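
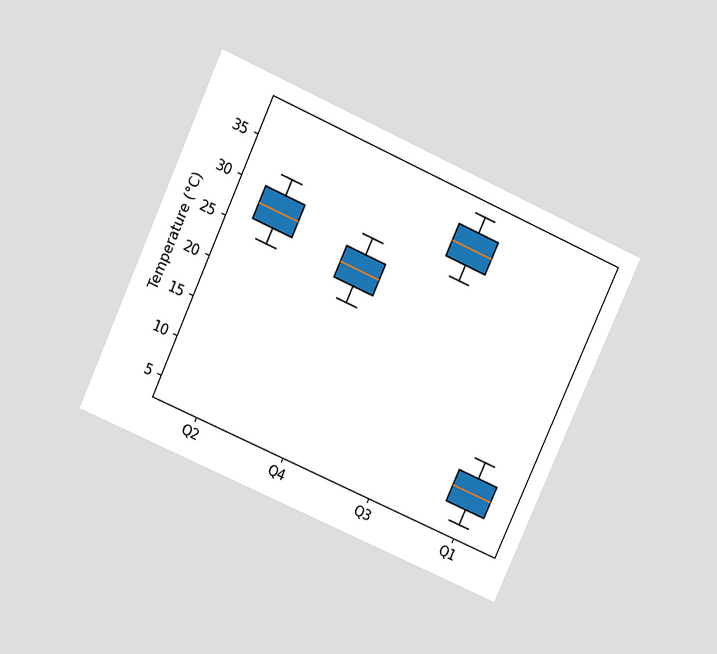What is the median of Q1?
8°C

The chart is tilted about 24° clockwise and viewed slightly from above. The median line in the Q1 box sits at 8°C.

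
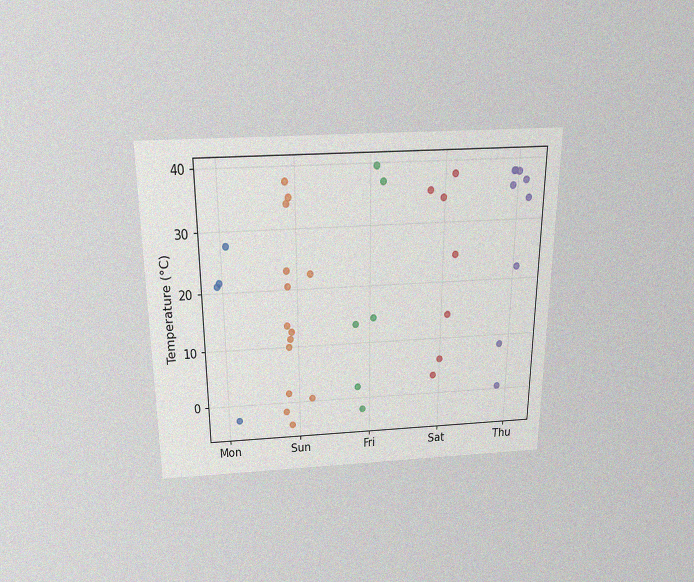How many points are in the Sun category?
14

The chart is viewed slightly from above, with some photo noise. Counting the markers in the Sun column gives 14.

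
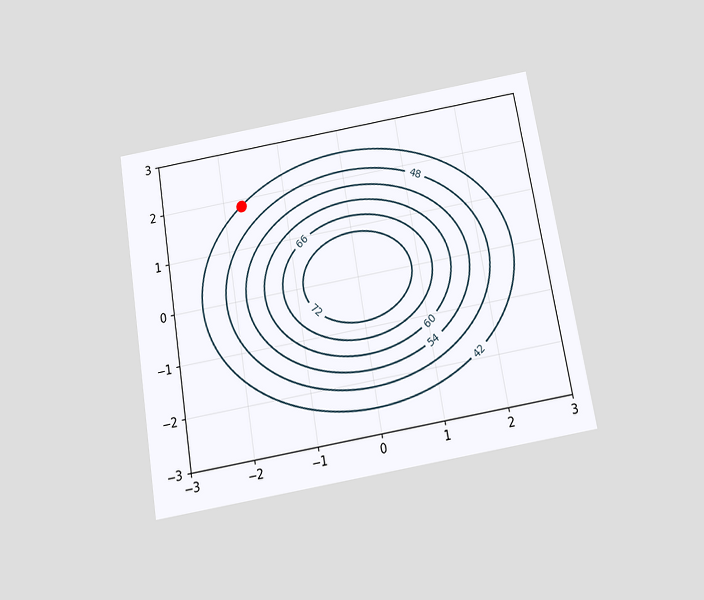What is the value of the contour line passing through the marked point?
42

The chart is tilted about 9° counter-clockwise and viewed slightly from below. The marked point sits on the contour labelled 42.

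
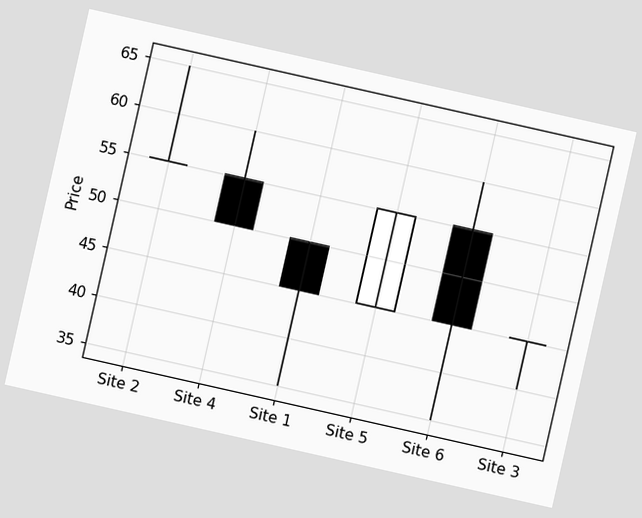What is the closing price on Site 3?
The chart is tilted about 13° clockwise. The Site 3 candle closes at 45.

45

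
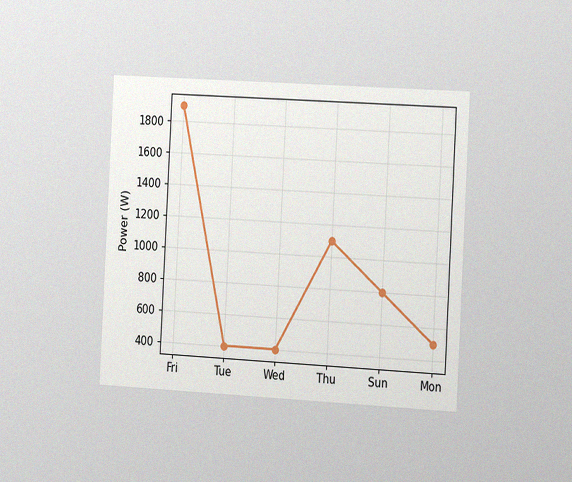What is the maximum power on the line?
1900W

The chart is tilted about 3° clockwise and viewed slightly from the right, with some photo noise. The highest point is at Fri, and reading across to the y-axis gives 1900W.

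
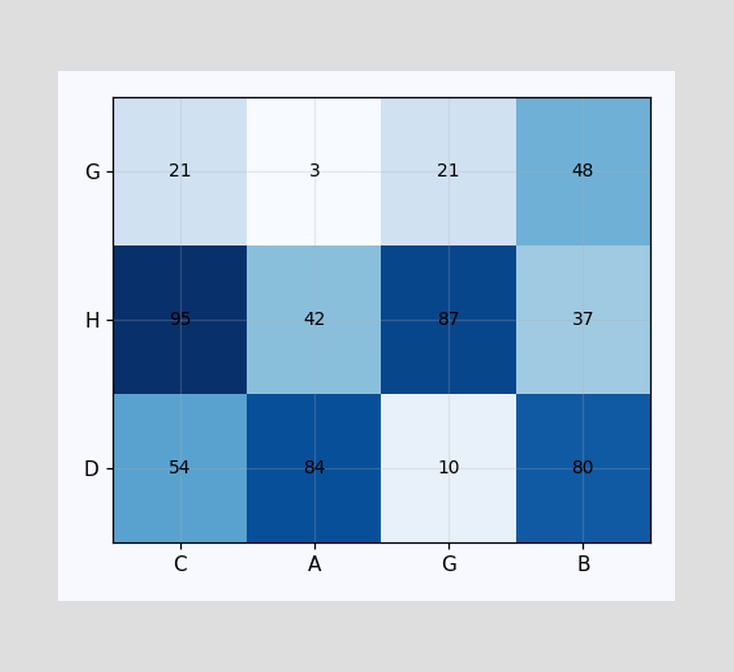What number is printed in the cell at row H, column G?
The (H, G) cell reads 87.

87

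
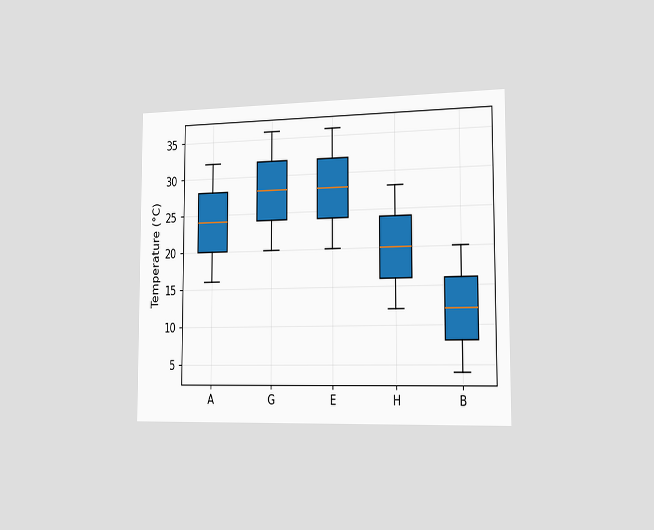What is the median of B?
The chart is viewed slightly from the right. The median line in the B box sits at 12°C.

12°C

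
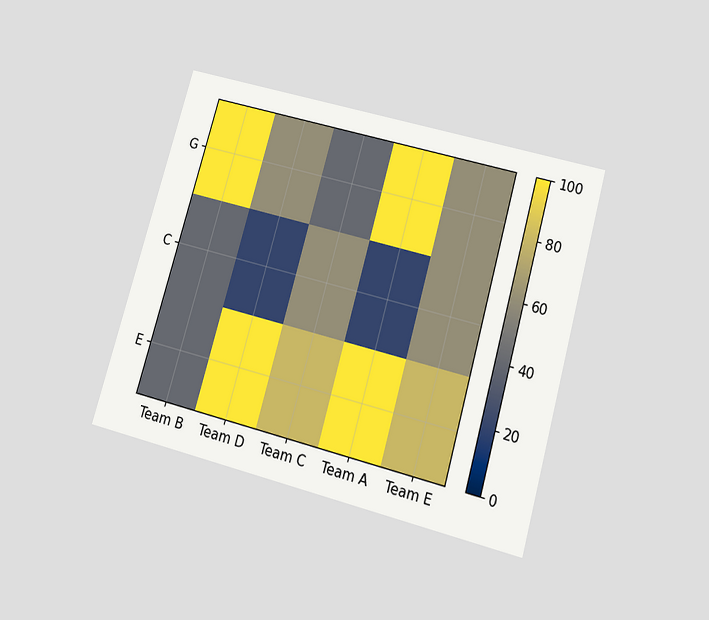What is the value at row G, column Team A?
100

The chart is tilted about 16° clockwise and viewed slightly from below. Matching cell (G, Team A) against the colorbar gives 100.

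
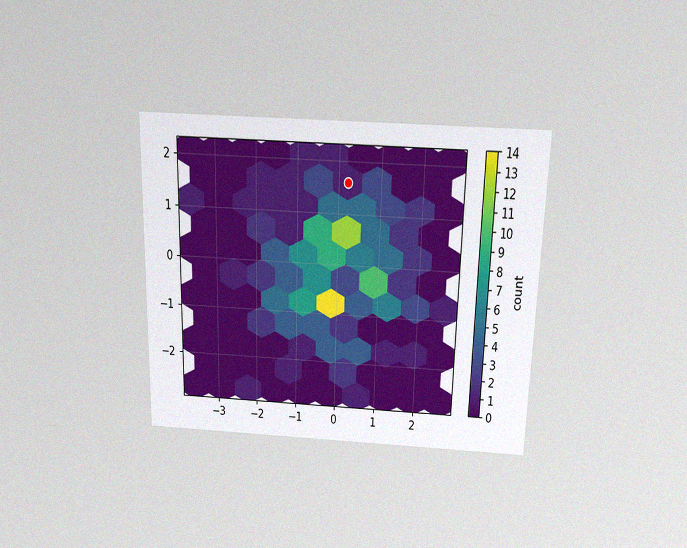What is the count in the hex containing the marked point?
1

The chart is viewed slightly from above, with some photo noise. The marked hex reads 1 on the colorbar.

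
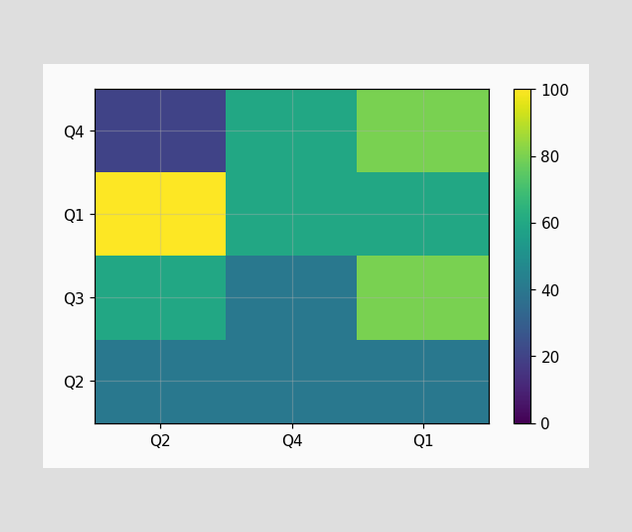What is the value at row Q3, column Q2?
60

Matching cell (Q3, Q2) against the colorbar gives 60.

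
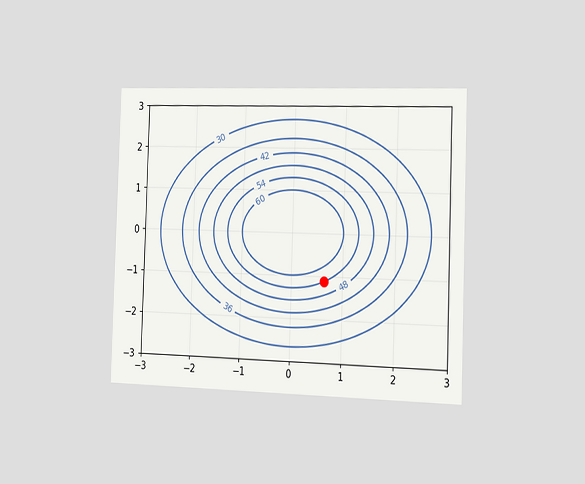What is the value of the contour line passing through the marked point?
The chart is viewed slightly from the right. The marked point sits on the contour labelled 54.

54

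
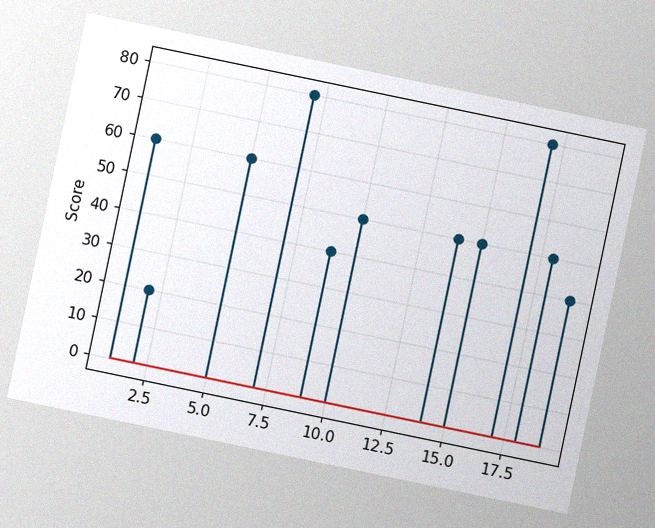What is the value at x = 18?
50

The chart is tilted about 12° clockwise, with some photo noise. The stem at x=18 reaches 50.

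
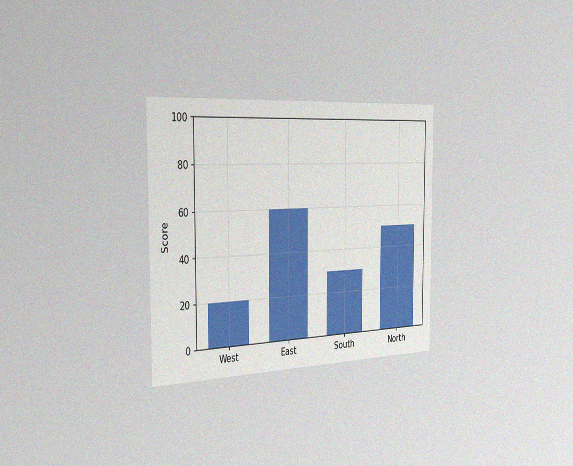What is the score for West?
20

The chart is viewed slightly from the left, with some photo noise. Reading along the chart's y-axis, the West bar reaches 20.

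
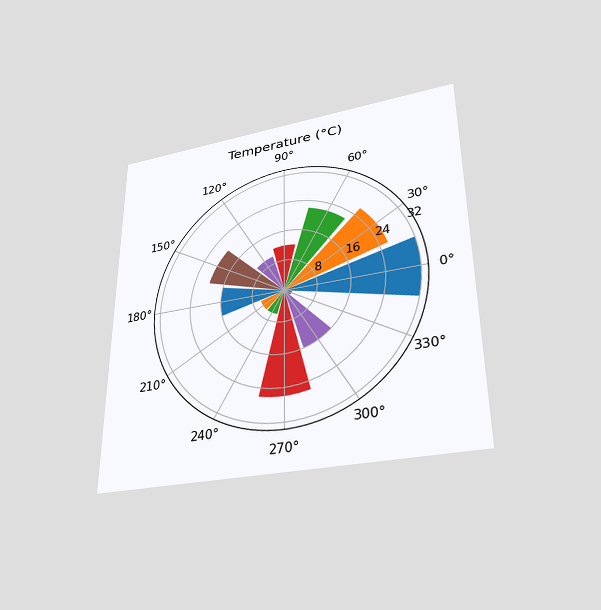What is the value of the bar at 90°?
12°C

The chart is viewed slightly from below. The bar at 90° reaches 12°C on the radial axis.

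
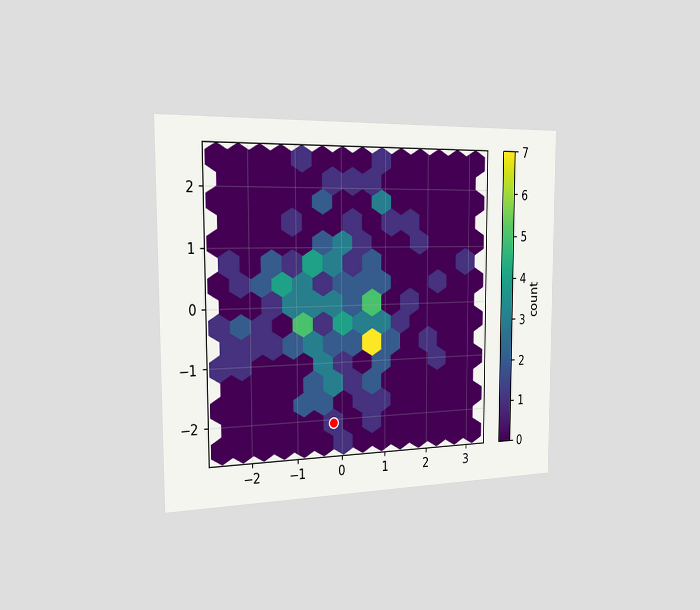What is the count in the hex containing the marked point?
1

The chart is viewed slightly from the left. The marked hex reads 1 on the colorbar.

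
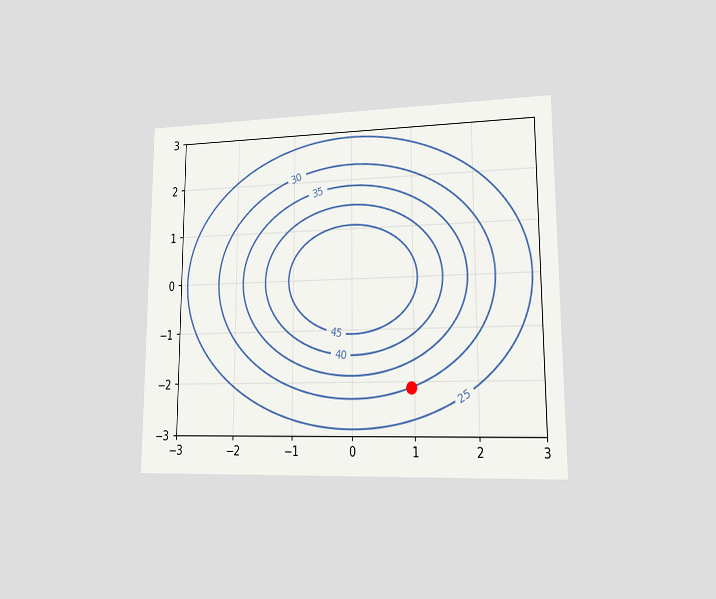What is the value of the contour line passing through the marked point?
The chart is viewed at a slight angle. The marked point sits on the contour labelled 30.

30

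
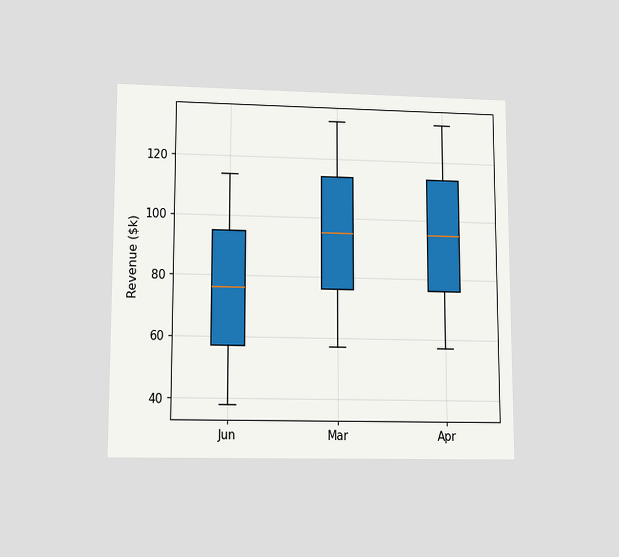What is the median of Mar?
$95k

The chart is viewed at a slight angle. The median line in the Mar box sits at $95k.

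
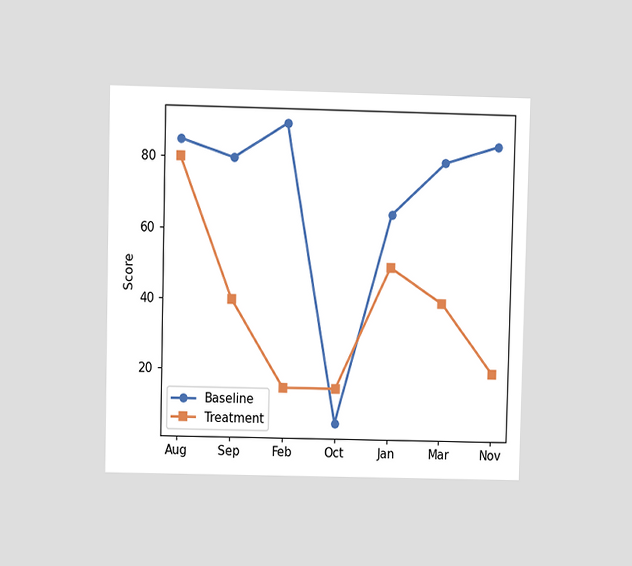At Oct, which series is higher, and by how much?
Treatment, by 10

The chart is viewed at a slight angle. At Oct, Treatment sits above the other line by 10.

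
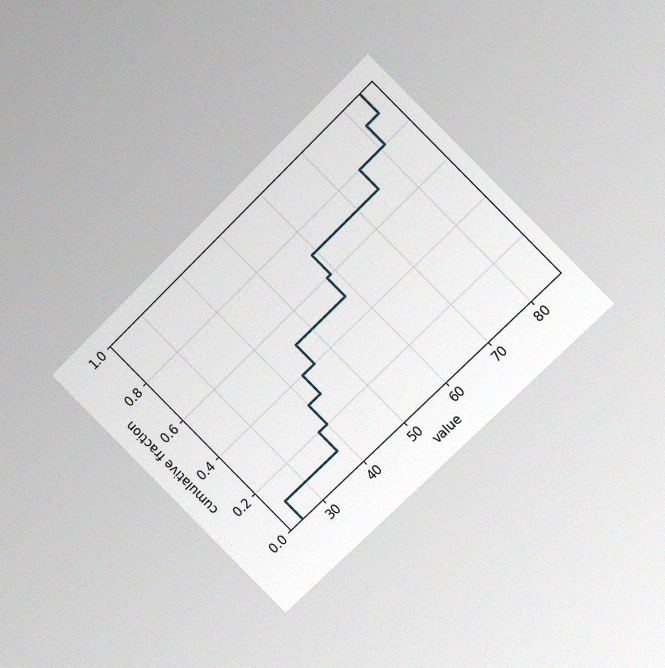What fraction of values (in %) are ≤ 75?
80%

The chart is tilted about 45° counter-clockwise and viewed at a slight angle, with some photo noise. At x=75 the ECDF step is at 80%.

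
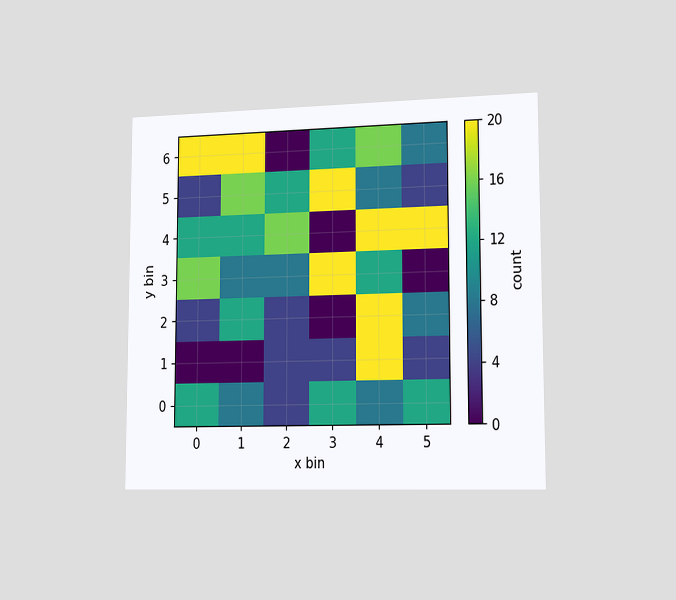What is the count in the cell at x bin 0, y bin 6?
20

The chart is viewed slightly from the right. Matching the cell (0, 6) against the colorbar gives 20.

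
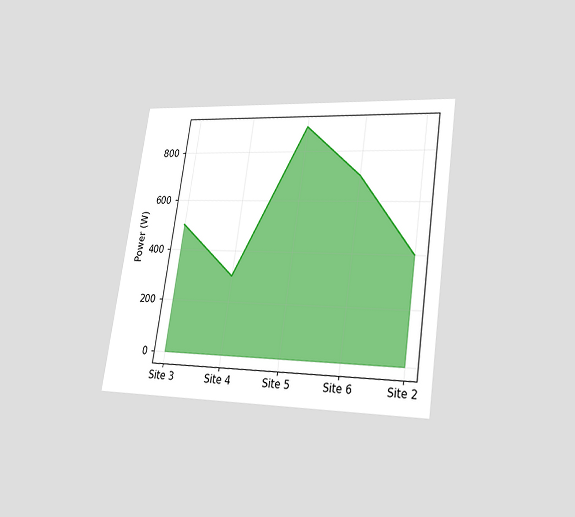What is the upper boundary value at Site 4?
The chart is tilted about 8° clockwise and viewed at a slight angle. At Site 4 the upper boundary is at 300W.

300W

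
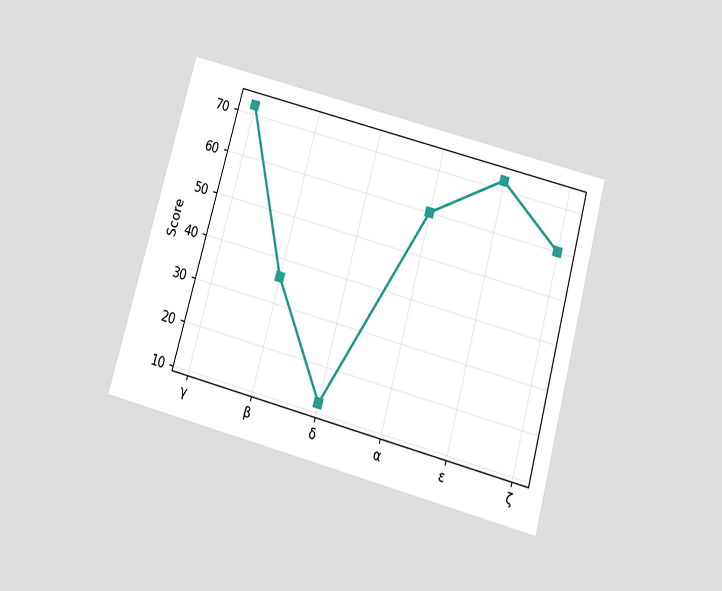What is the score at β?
36

The chart is tilted about 15° clockwise and viewed slightly from below. At β, the line is at 36.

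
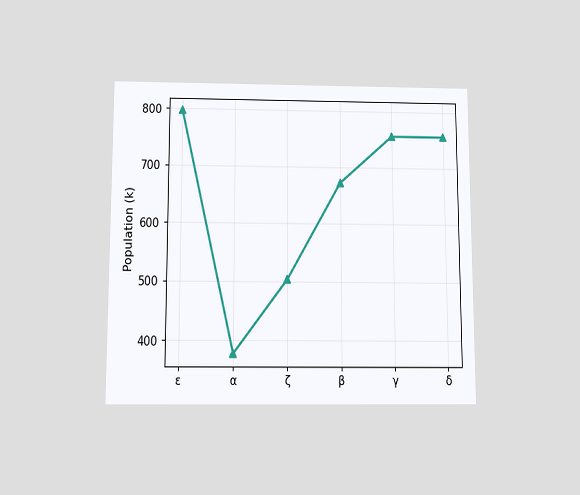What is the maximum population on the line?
798k

The chart is viewed slightly from below. The highest point is at ε, and reading across to the y-axis gives 798k.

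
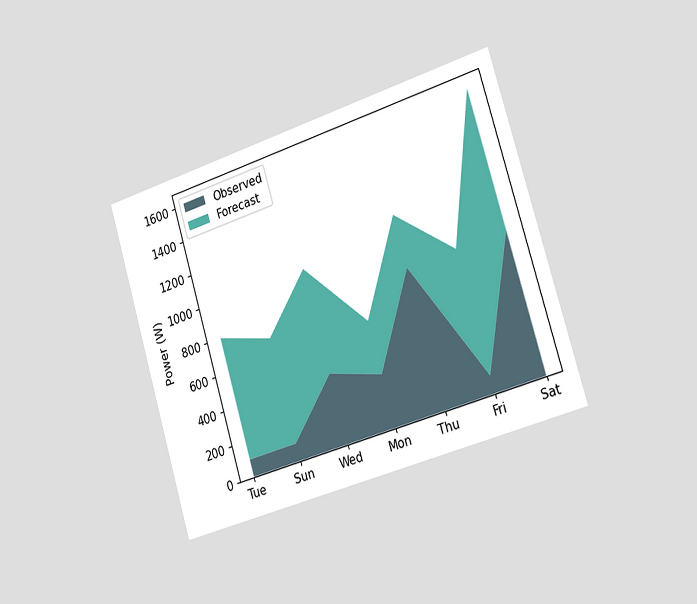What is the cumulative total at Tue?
800W

The chart is tilted about 17° counter-clockwise and viewed slightly from the right. The stacked total at Tue reaches 800W.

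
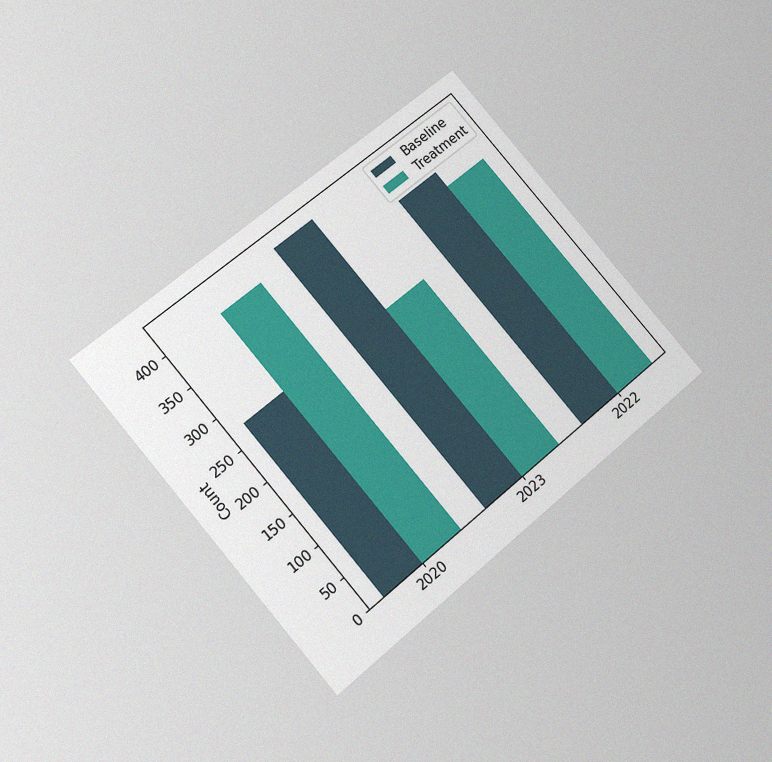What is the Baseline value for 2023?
425

The chart is tilted about 40° counter-clockwise and viewed at a slight angle, with some photo noise. The Baseline bar at 2023 reaches 425 on the y-axis.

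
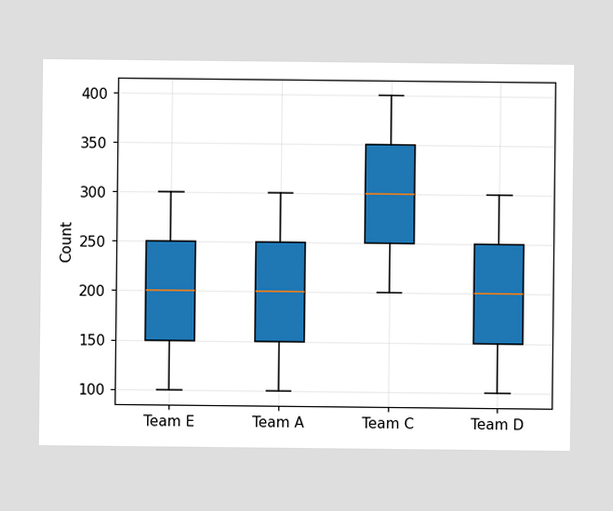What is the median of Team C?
The median line in the Team C box sits at 300.

300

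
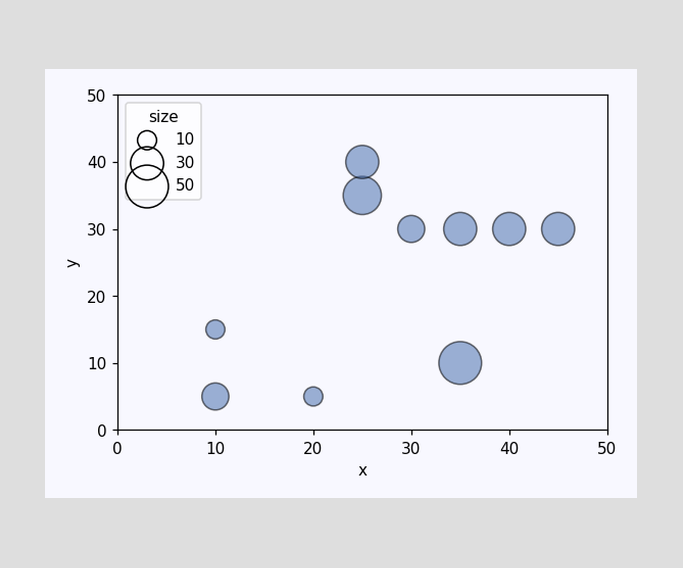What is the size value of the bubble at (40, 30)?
Matching the bubble at (40, 30) against the size legend gives 30.

30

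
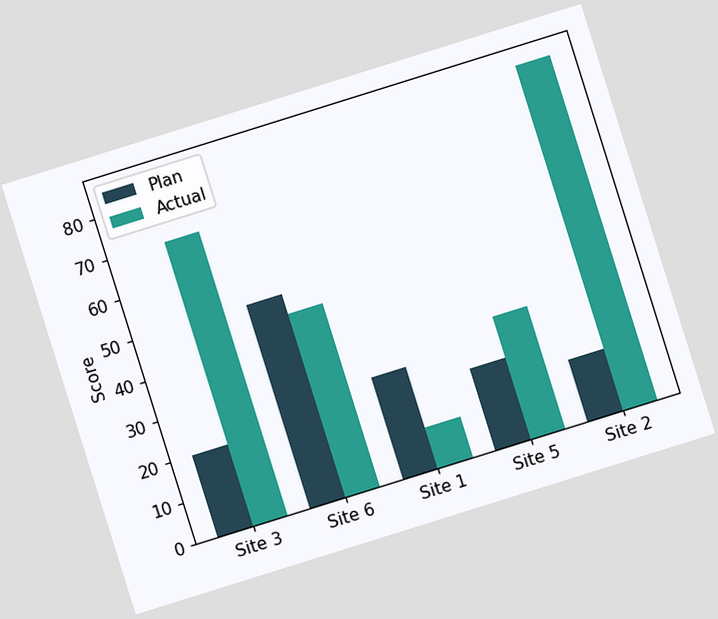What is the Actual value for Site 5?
The chart is tilted about 17° counter-clockwise. The Actual bar at Site 5 reaches 30 on the y-axis.

30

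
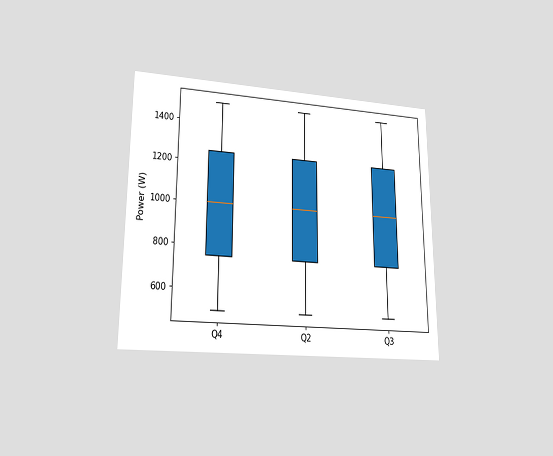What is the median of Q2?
1000W

The chart is viewed at a slight angle. The median line in the Q2 box sits at 1000W.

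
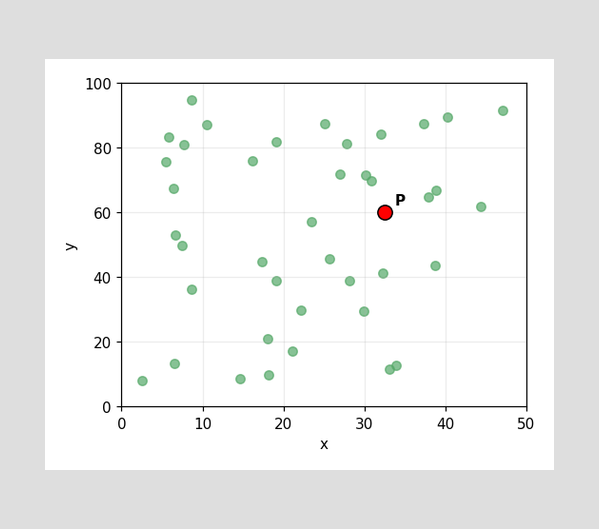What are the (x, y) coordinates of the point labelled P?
Following the gridlines from P to each axis, P sits at (32.5, 60).

(32.5, 60)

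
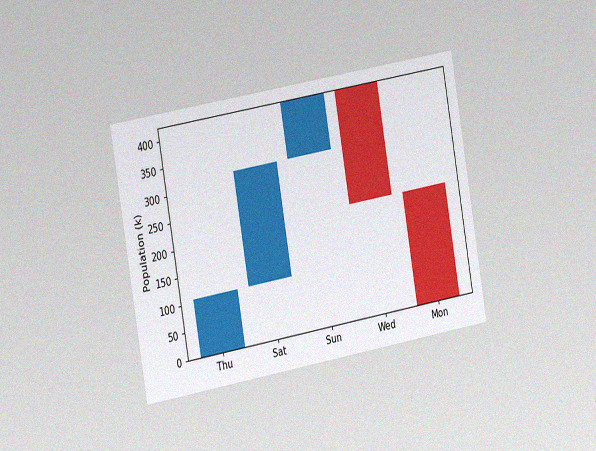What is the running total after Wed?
212k

The chart is tilted about 10° counter-clockwise and viewed slightly from the left, with some photo noise. After Wed the running total reaches 212k.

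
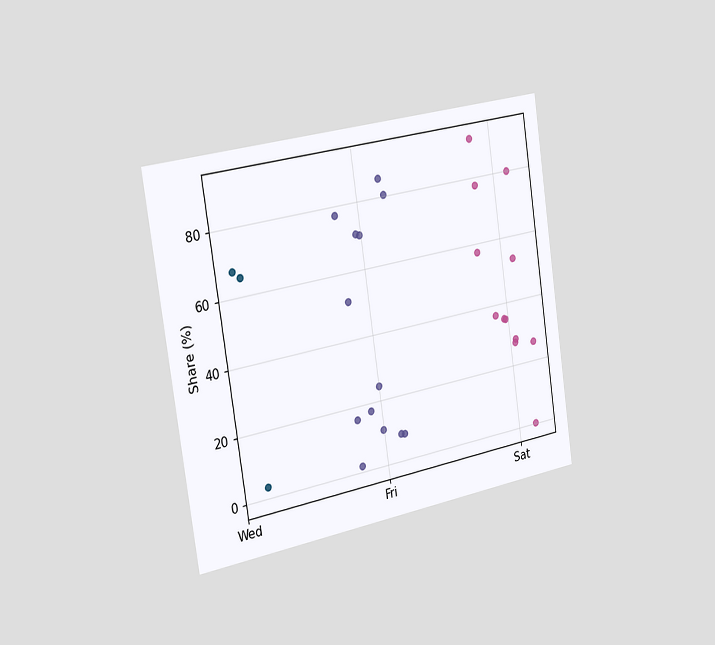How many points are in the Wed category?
3

The chart is tilted about 8° counter-clockwise and viewed slightly from the left. Counting the markers in the Wed column gives 3.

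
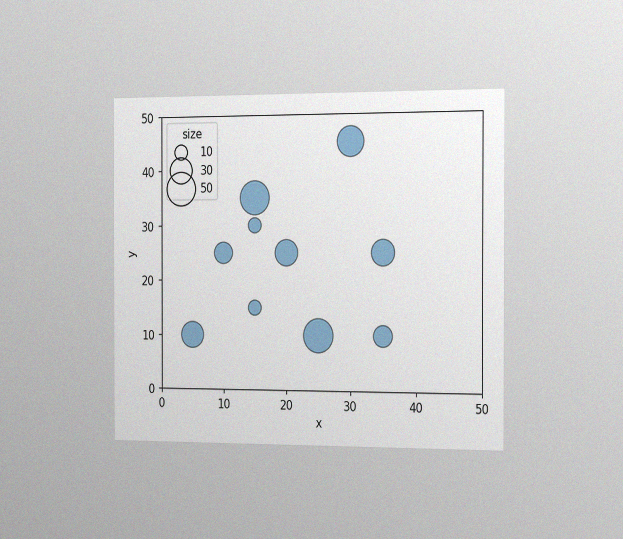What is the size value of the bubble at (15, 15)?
10

The chart is viewed slightly from the right, with some photo noise. Matching the bubble at (15, 15) against the size legend gives 10.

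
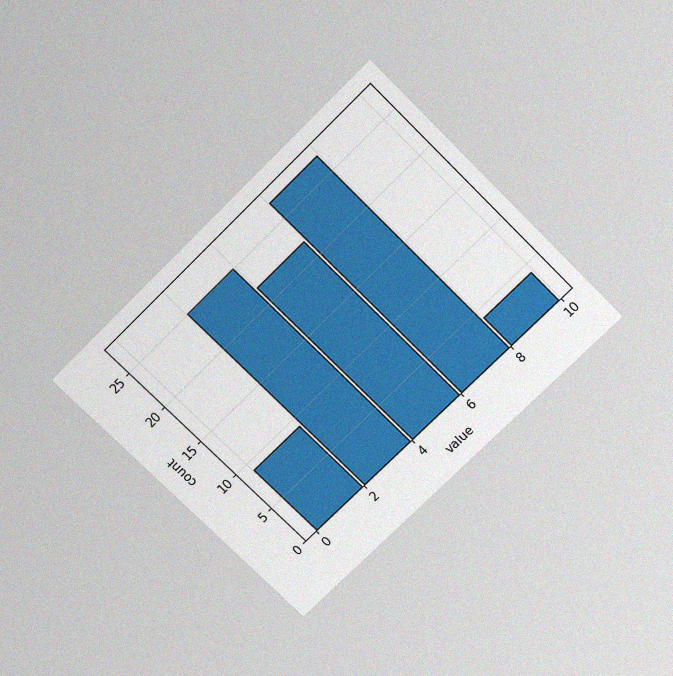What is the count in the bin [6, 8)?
27

The chart is tilted about 45° counter-clockwise and viewed slightly from above, with some photo noise. The [6, 8) bin has height 27.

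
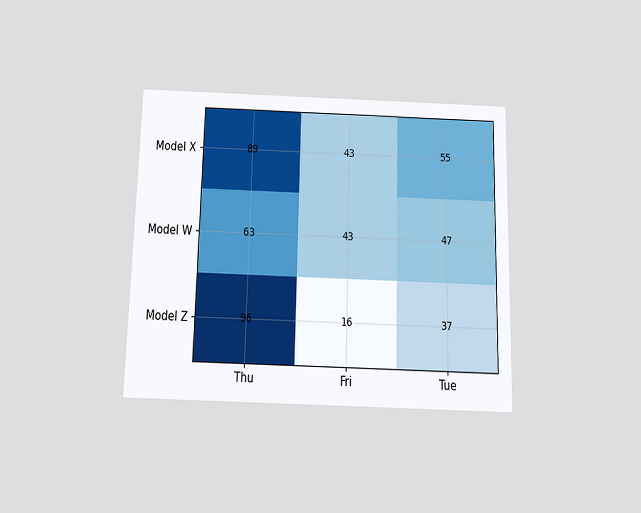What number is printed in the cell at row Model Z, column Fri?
16

The chart is viewed slightly from below. The (Model Z, Fri) cell reads 16.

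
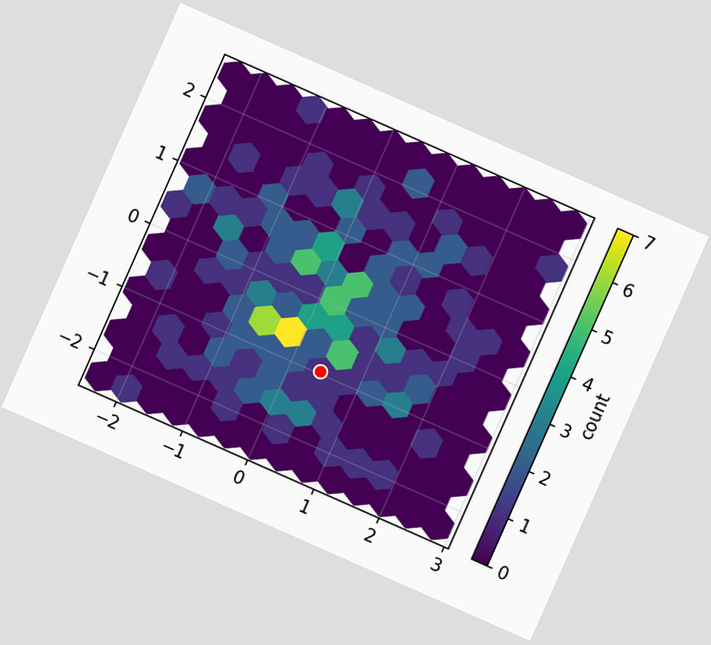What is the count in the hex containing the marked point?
1

The chart is tilted about 24° clockwise. The marked hex reads 1 on the colorbar.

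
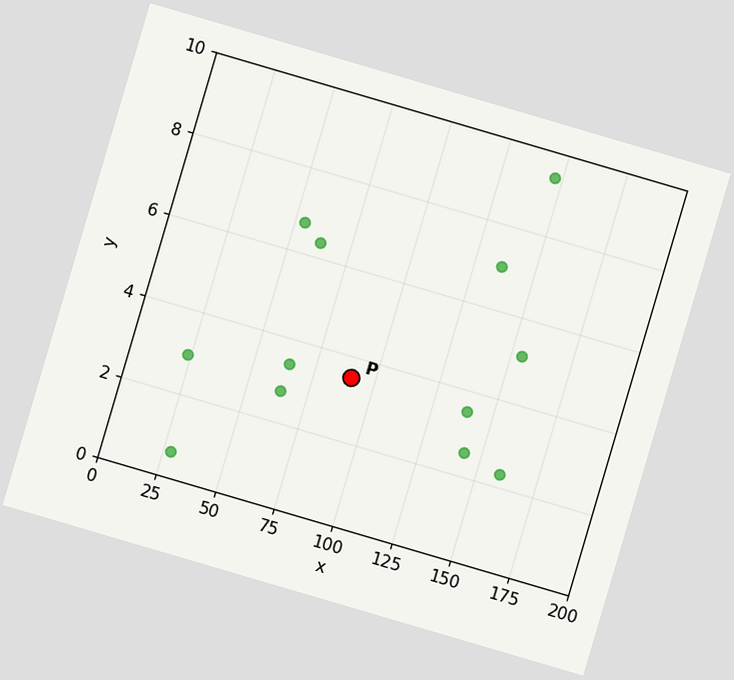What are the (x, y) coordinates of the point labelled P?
(90, 3.5)

The chart is tilted about 16° clockwise. Following the gridlines from P to each axis, P sits at (90, 3.5).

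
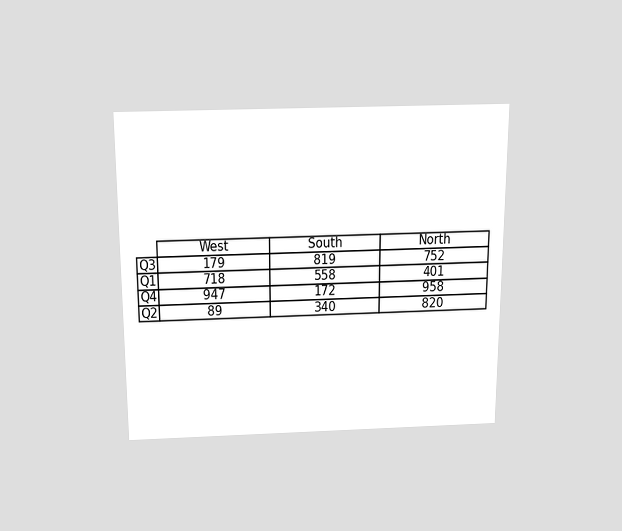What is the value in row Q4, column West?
947

The chart is viewed slightly from above. The (Q4, West) cell reads 947.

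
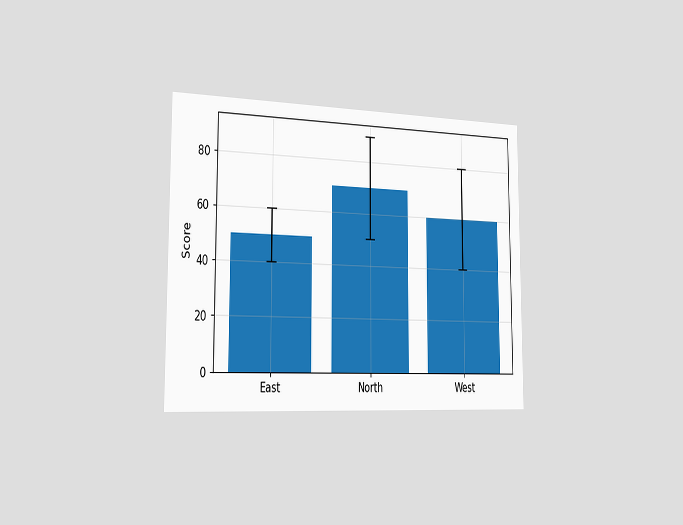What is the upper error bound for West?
80

The chart is viewed slightly from the left. The West bar's upper whisker reaches 80.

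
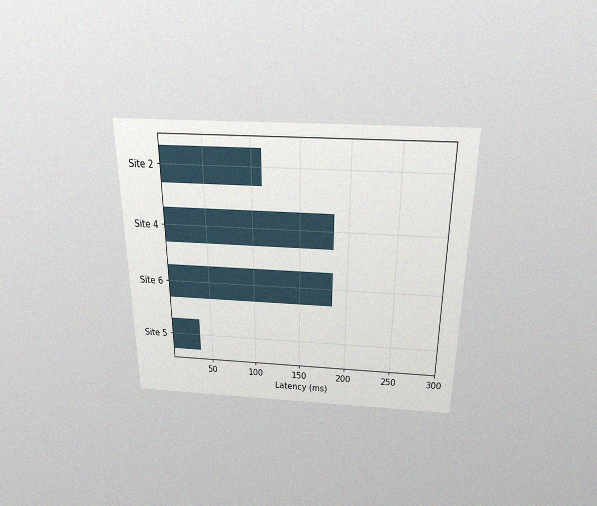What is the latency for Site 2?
The chart is viewed slightly from above, with some photo noise. Reading along the chart's x-axis, the Site 2 bar reaches 111ms.

111ms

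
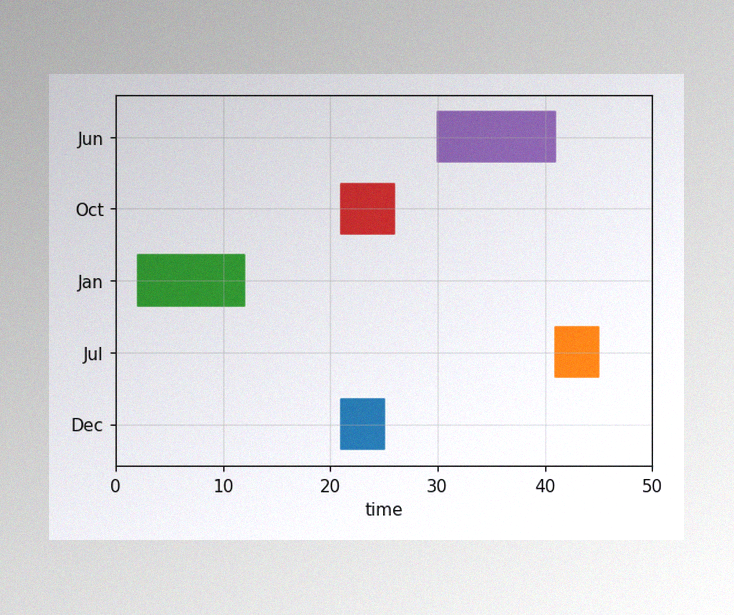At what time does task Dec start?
21

The image has some photo noise and uneven lighting. The Dec bar begins at t=21.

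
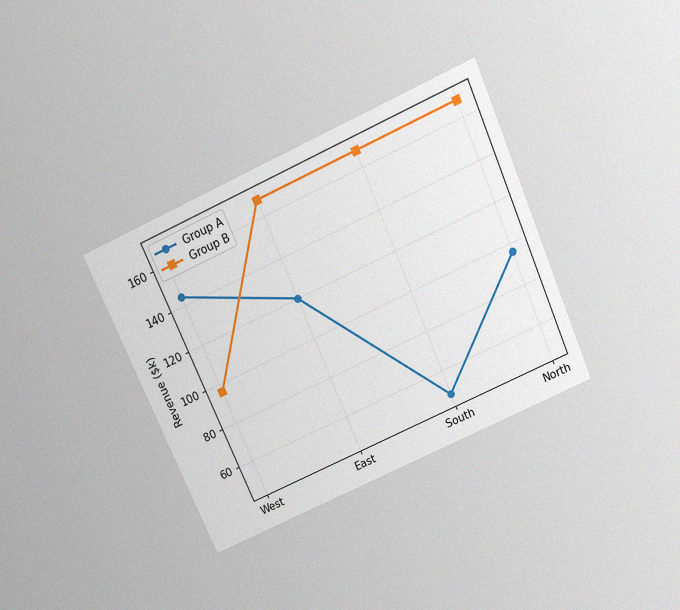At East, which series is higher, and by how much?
Group B, by $48k

The chart is tilted about 24° counter-clockwise and viewed slightly from above, with some photo noise. At East, Group B sits above the other line by $48k.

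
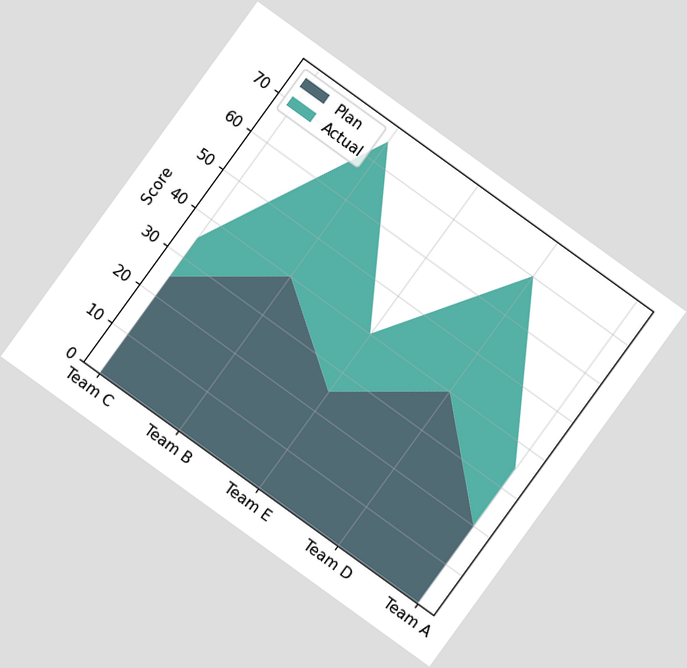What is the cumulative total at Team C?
The chart is tilted about 36° clockwise. The stacked total at Team C reaches 35.

35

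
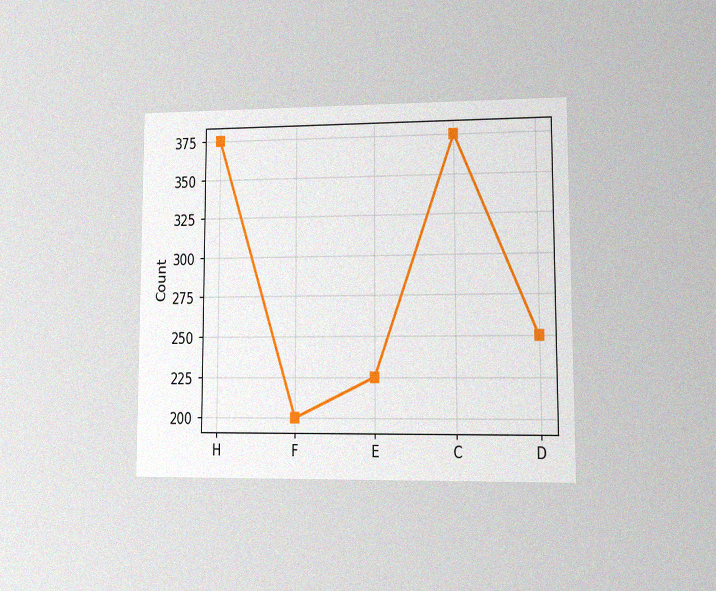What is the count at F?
200

The chart is viewed at a slight angle, with some photo noise. At F, the line is at 200.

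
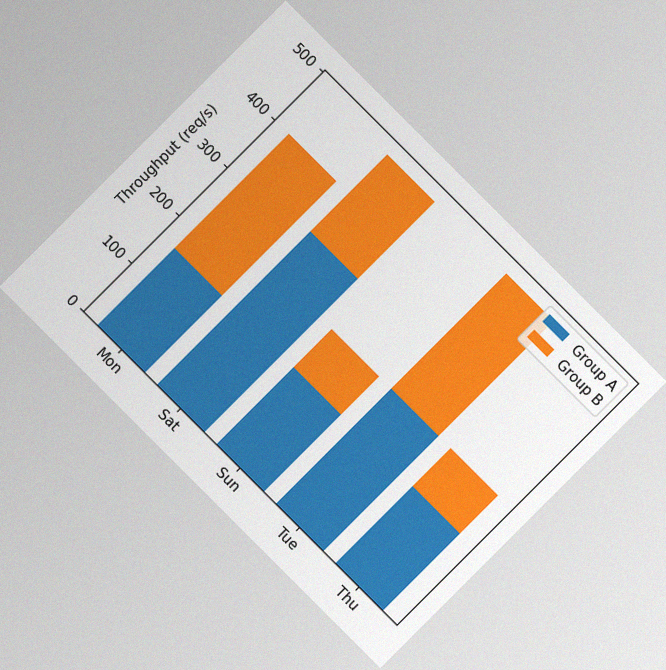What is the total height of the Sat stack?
The chart is tilted about 45° clockwise, with some photo noise. The Sat stack's top reaches 480req/s on the y-axis.

480req/s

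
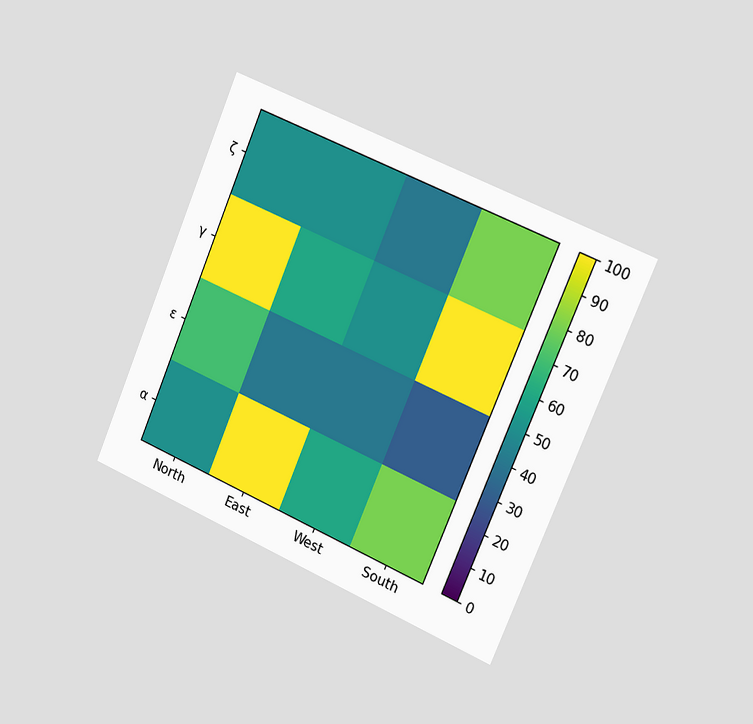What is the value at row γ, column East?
60

The chart is tilted about 23° clockwise and viewed slightly from the right. Matching cell (γ, East) against the colorbar gives 60.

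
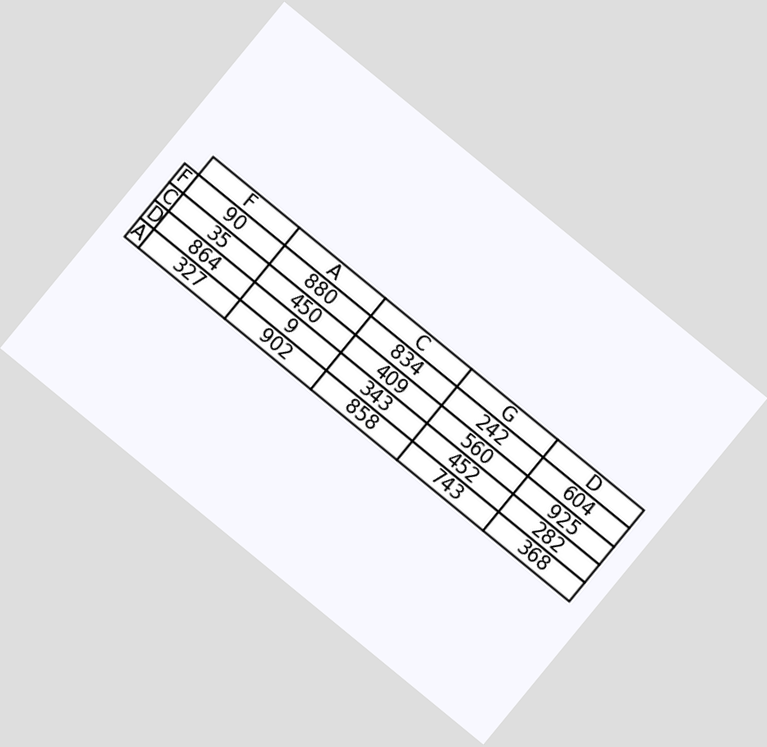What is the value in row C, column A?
450

The chart is tilted about 39° clockwise. The (C, A) cell reads 450.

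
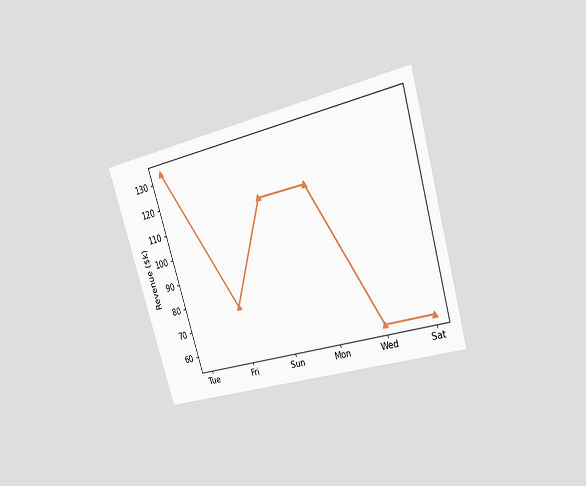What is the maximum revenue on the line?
$133k

The chart is tilted about 17° counter-clockwise and viewed at a slight angle. The highest point is at Tue, and reading across to the y-axis gives $133k.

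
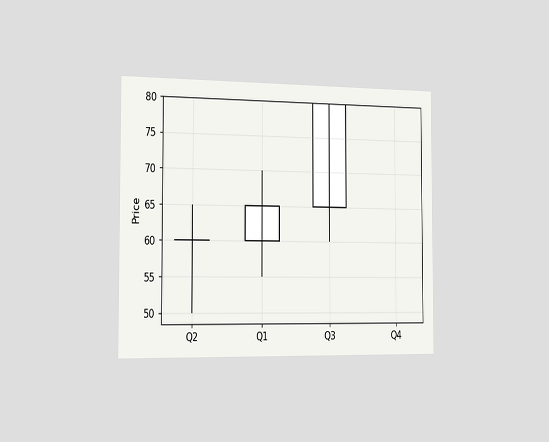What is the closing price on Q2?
The chart is viewed slightly from the left. The Q2 candle closes at 60.

60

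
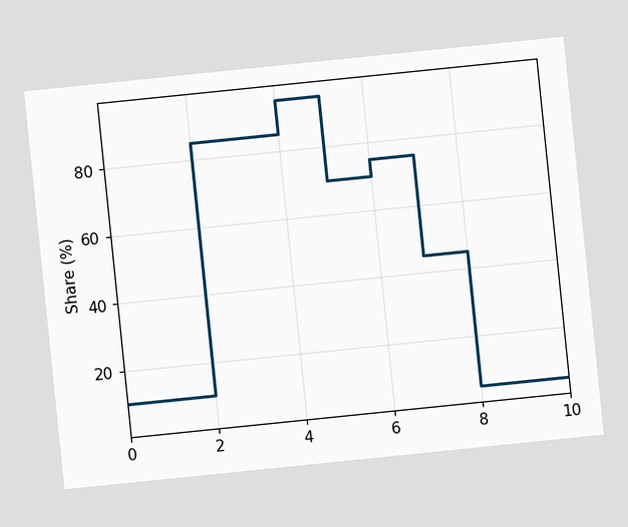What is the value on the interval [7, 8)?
45%

The chart is tilted about 6° counter-clockwise. On [7, 8) the step sits at 45%.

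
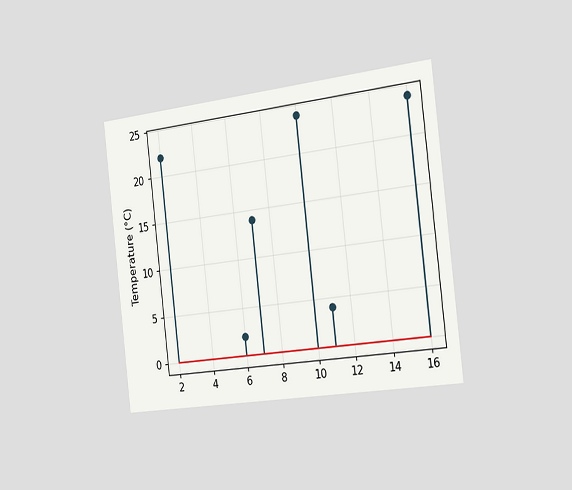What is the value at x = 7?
14°C

The chart is tilted about 7° counter-clockwise and viewed slightly from the right. The stem at x=7 reaches 14°C.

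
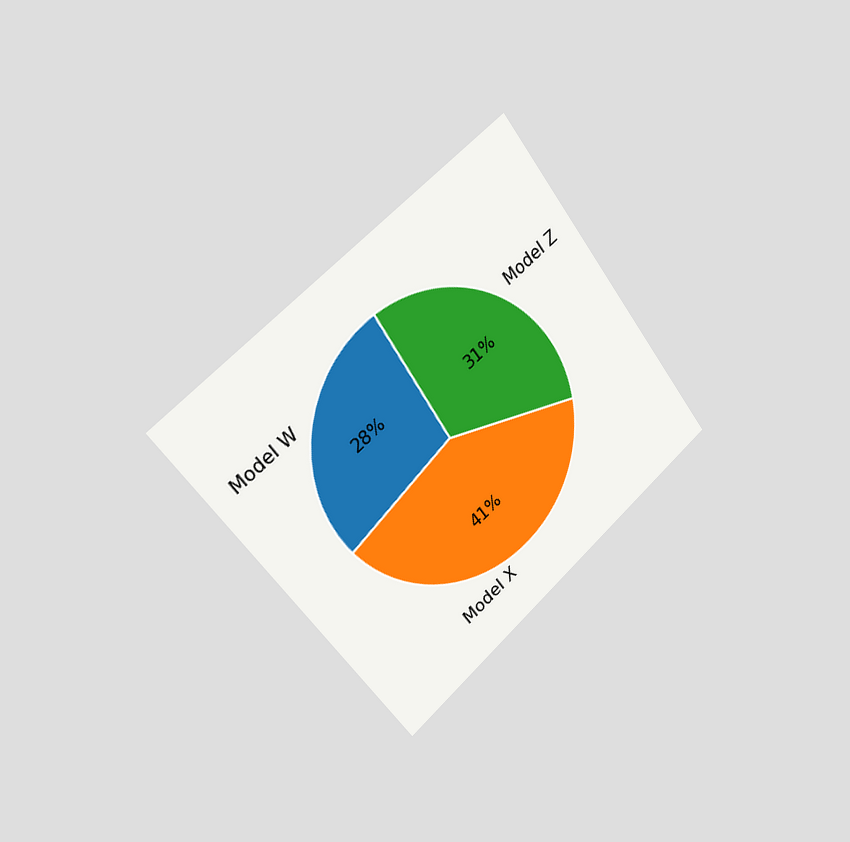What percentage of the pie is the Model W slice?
The chart is tilted about 38° counter-clockwise and viewed slightly from the left. The Model W slice takes up 28% of the pie.

28%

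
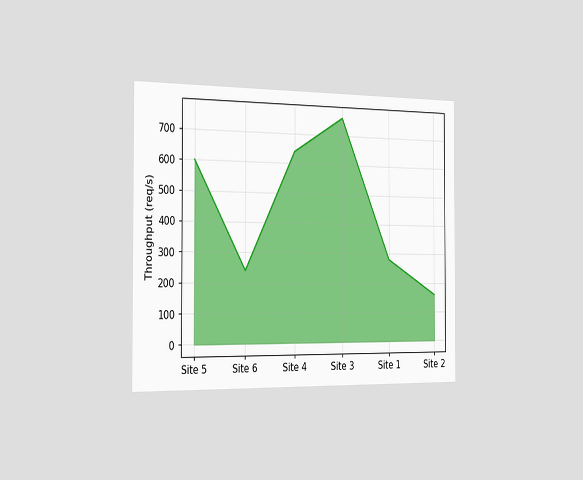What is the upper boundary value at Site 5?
600req/s

The chart is viewed slightly from the left. At Site 5 the upper boundary is at 600req/s.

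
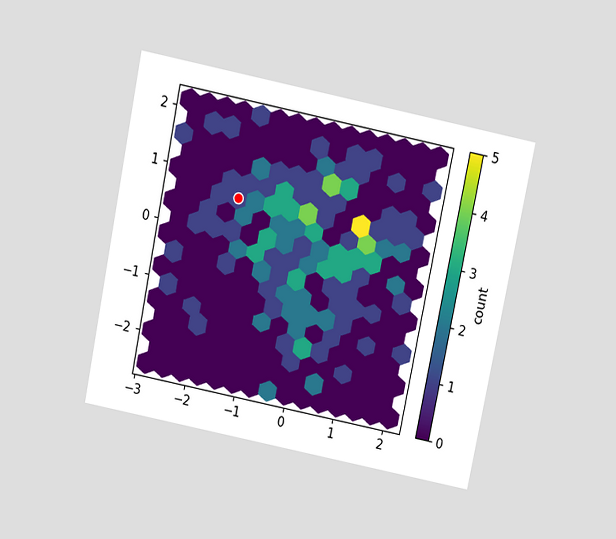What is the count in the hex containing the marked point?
1

The chart is tilted about 11° clockwise and viewed slightly from above. The marked hex reads 1 on the colorbar.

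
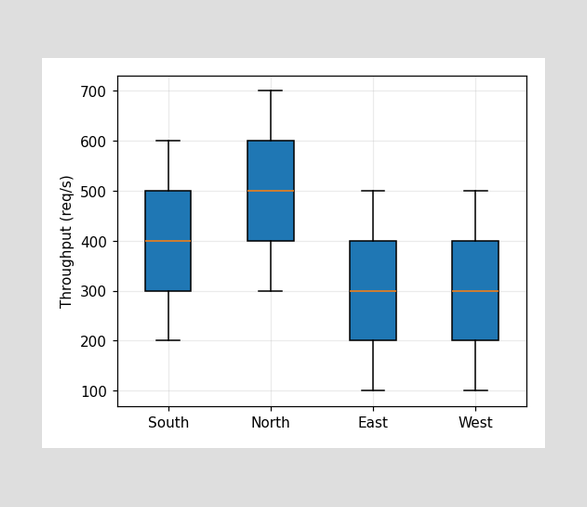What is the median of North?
The median line in the North box sits at 500req/s.

500req/s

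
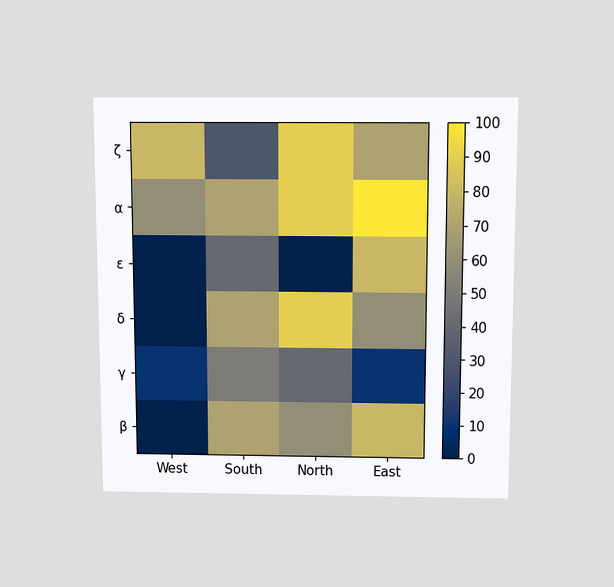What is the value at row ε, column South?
40

The chart is viewed slightly from above. Matching cell (ε, South) against the colorbar gives 40.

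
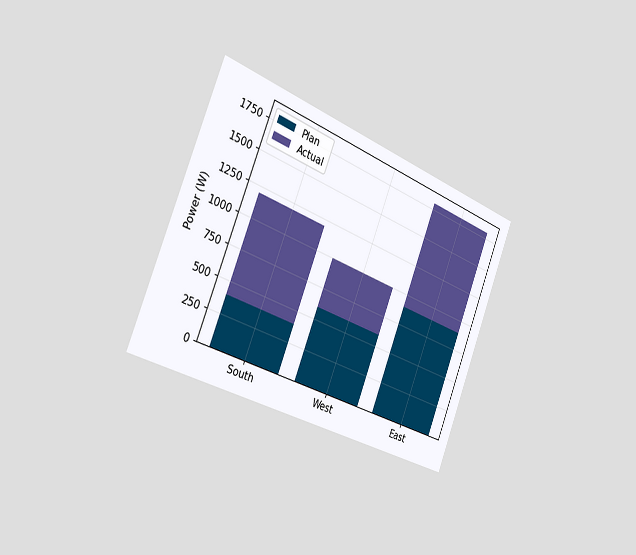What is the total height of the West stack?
1000W

The chart is tilted about 22° clockwise and viewed slightly from the left. The West stack's top reaches 1000W on the y-axis.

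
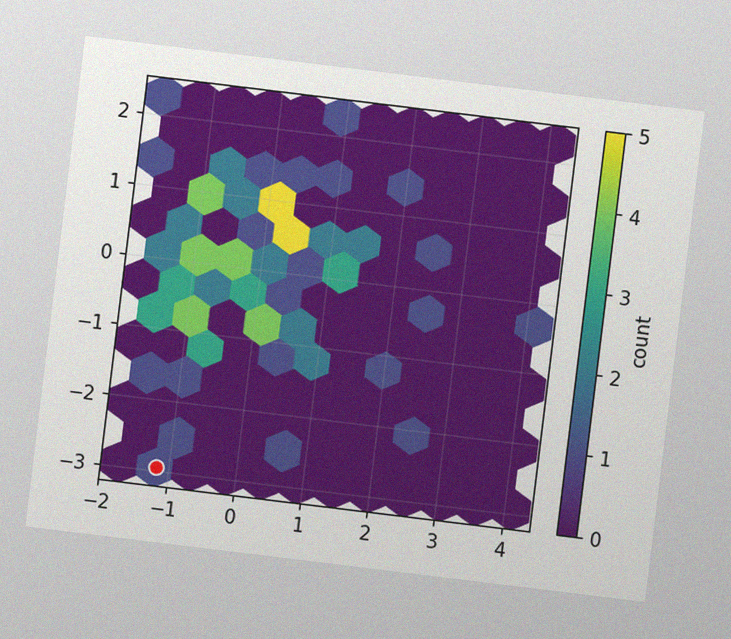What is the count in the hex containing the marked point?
1

The chart is tilted about 7° clockwise, with some photo noise. The marked hex reads 1 on the colorbar.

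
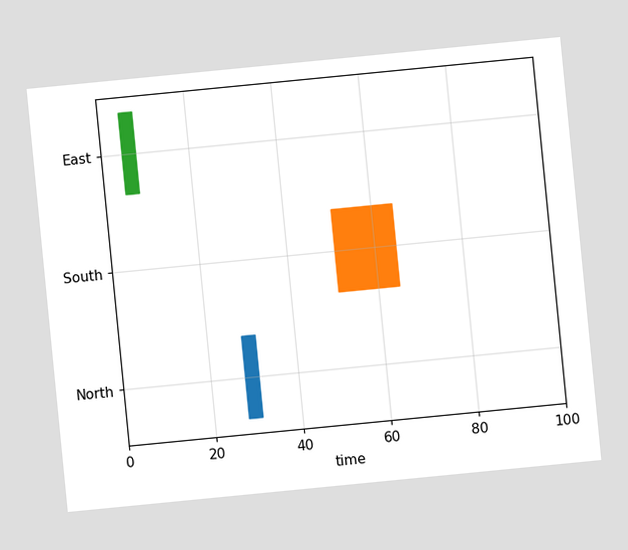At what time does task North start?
28

The chart is tilted about 6° counter-clockwise. The North bar begins at t=28.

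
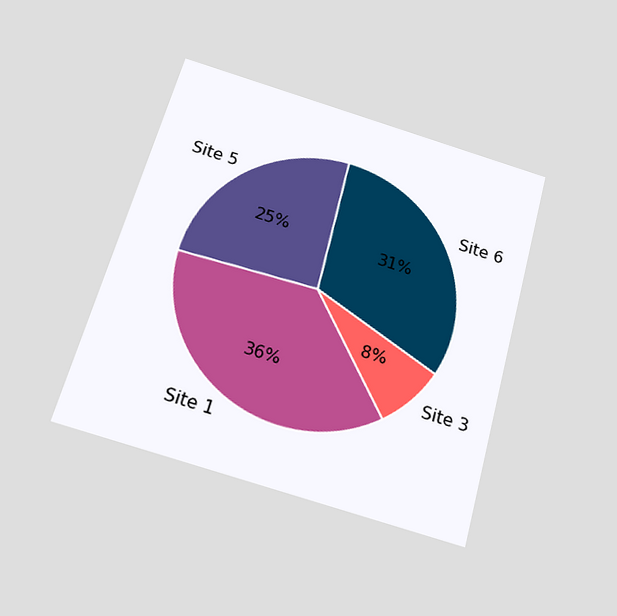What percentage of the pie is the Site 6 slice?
The chart is tilted about 15° clockwise and viewed slightly from below. The Site 6 slice takes up 31% of the pie.

31%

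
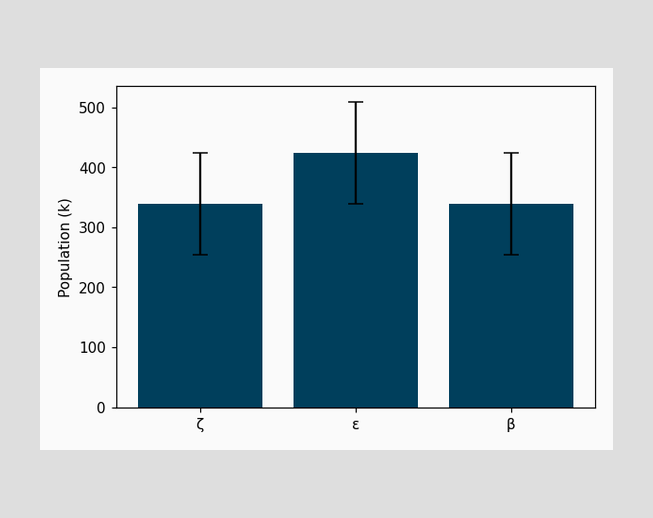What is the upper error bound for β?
The β bar's upper whisker reaches 425k.

425k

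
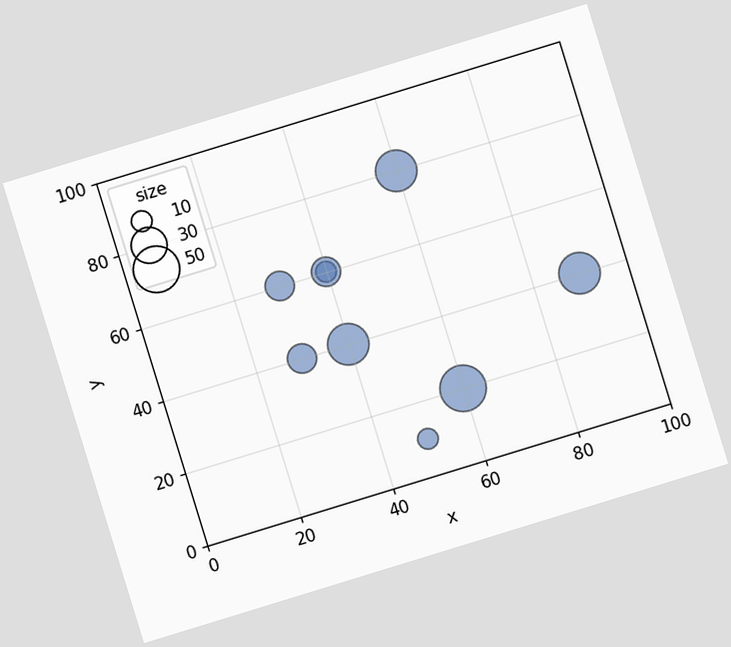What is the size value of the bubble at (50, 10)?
10

The chart is tilted about 17° counter-clockwise. Matching the bubble at (50, 10) against the size legend gives 10.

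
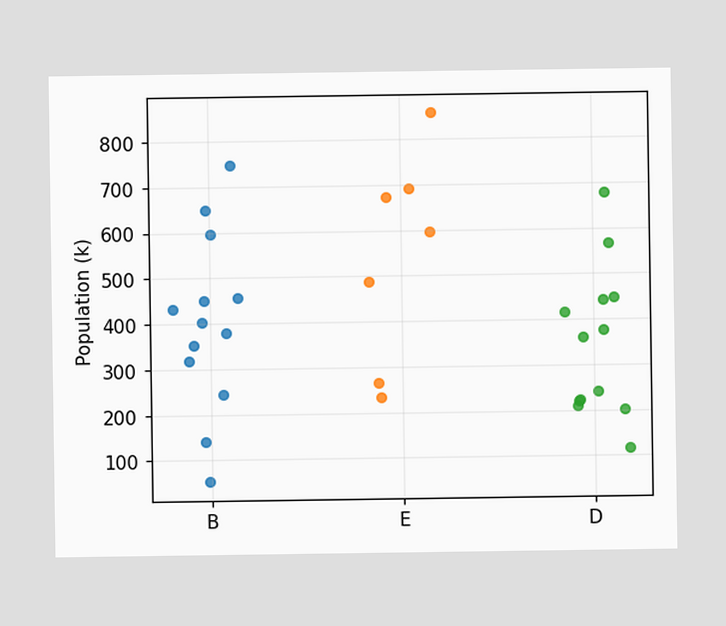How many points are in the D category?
Counting the markers in the D column gives 13.

13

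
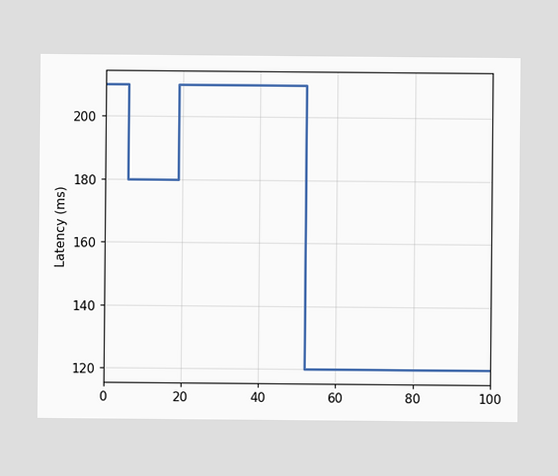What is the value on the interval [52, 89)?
On [52, 89) the step sits at 120ms.

120ms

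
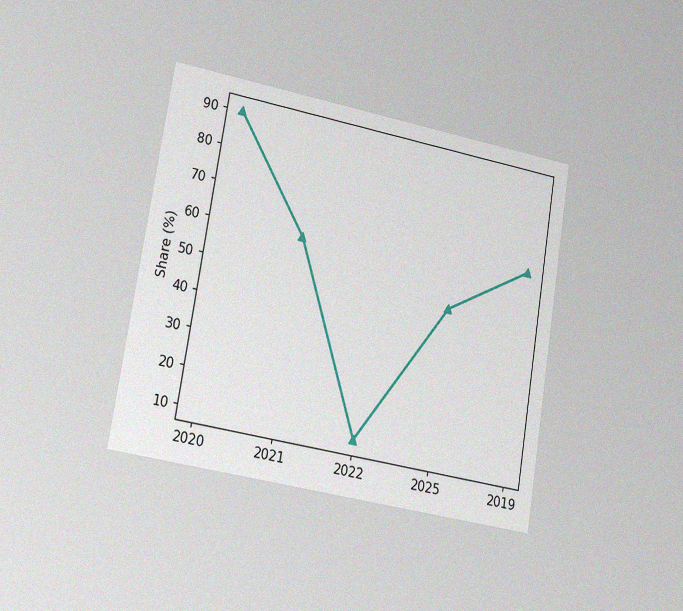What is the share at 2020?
The chart is tilted about 9° clockwise and viewed slightly from the left, with some photo noise. At 2020, the line is at 90%.

90%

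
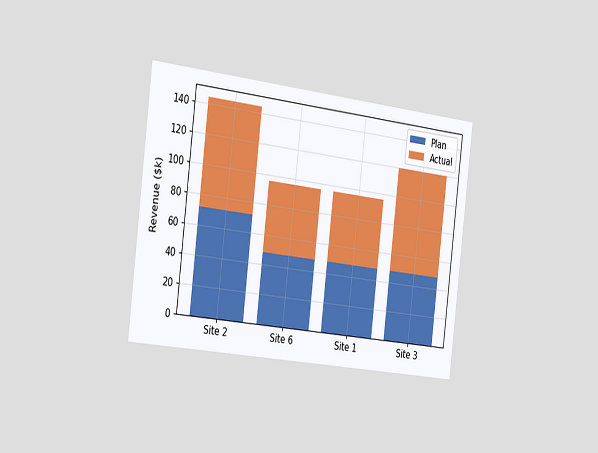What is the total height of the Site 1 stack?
$96k

The chart is tilted about 7° clockwise and viewed slightly from the left. The Site 1 stack's top reaches $96k on the y-axis.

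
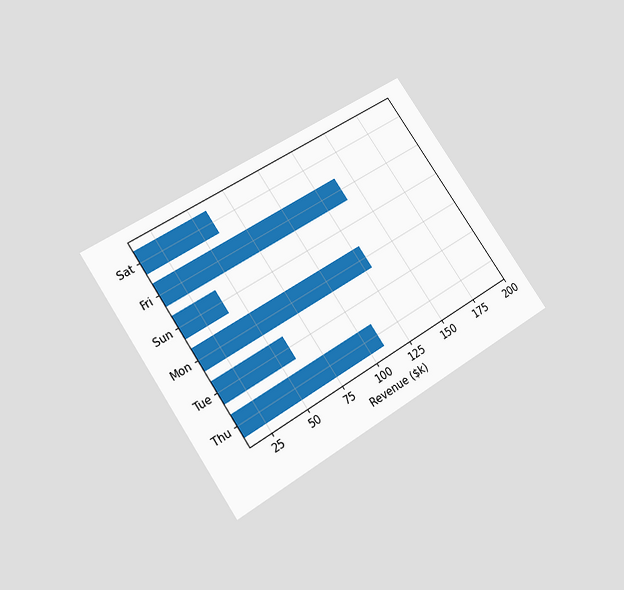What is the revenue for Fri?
$140k

The chart is tilted about 34° counter-clockwise and viewed slightly from below. Reading along the chart's x-axis, the Fri bar reaches $140k.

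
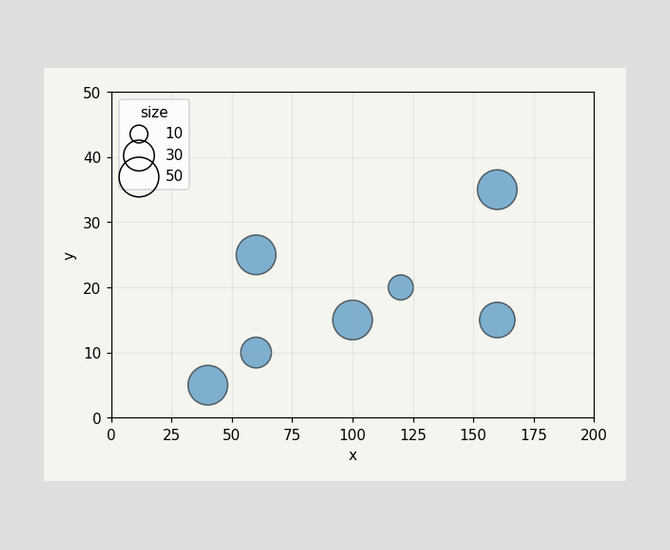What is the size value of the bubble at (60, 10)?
Matching the bubble at (60, 10) against the size legend gives 30.

30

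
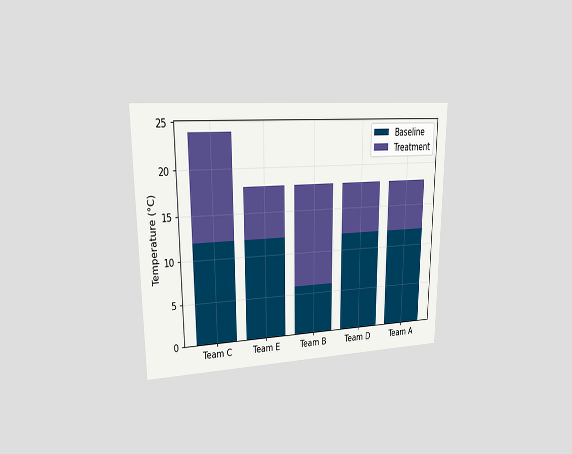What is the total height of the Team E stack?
18°C

The chart is viewed at a slight angle. The Team E stack's top reaches 18°C on the y-axis.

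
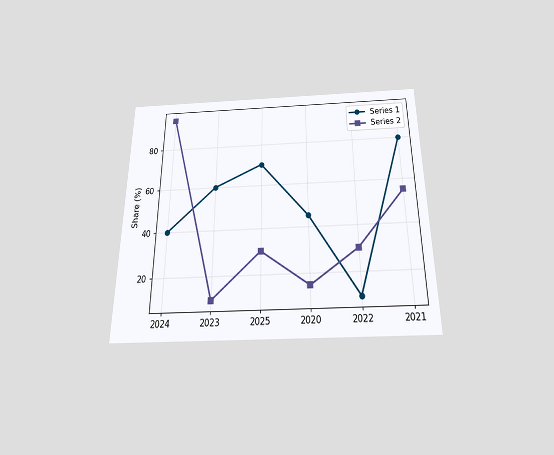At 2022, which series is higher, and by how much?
Series 2, by 20%

The chart is viewed slightly from below. At 2022, Series 2 sits above the other line by 20%.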